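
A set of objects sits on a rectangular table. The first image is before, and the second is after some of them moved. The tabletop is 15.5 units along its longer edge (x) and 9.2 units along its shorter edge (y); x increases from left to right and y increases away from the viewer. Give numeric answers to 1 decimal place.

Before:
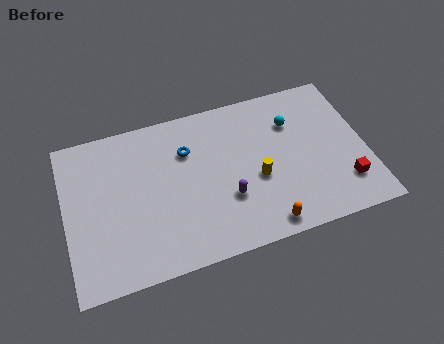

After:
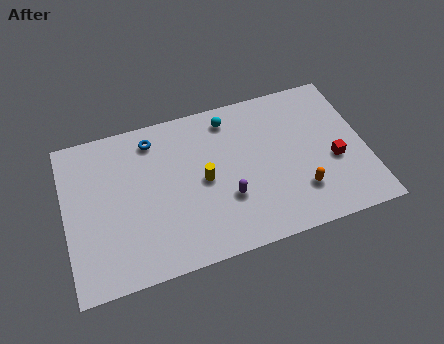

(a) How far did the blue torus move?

2.1

The blue torus was near (6.4, 6.5) before and (4.7, 7.7) after, so it travelled √(1.7² + 1.2²) ≈ 2.1 units.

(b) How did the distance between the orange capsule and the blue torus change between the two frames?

+2.4

Before: roughly 6.5 units apart; after: 8.9. That's 2.4 units further apart.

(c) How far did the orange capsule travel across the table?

2.4

The orange capsule moved from about (9.9, 1.0) to (11.9, 2.4), a distance of √(2.0² + 1.4²) ≈ 2.4.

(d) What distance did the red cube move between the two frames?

1.6

From (14.2, 2.2) to (13.8, 3.7), the red cube covered √(0.4² + 1.5²) ≈ 1.6 units.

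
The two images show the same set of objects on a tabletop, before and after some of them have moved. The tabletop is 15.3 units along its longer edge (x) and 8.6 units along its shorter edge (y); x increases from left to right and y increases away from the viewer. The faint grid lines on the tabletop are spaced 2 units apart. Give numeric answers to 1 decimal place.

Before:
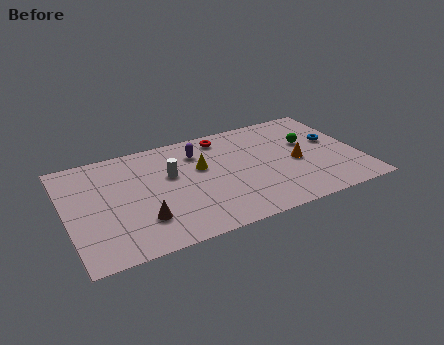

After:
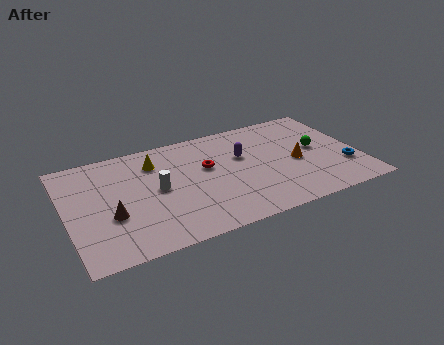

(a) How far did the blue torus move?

2.4

The blue torus was near (14.1, 5.0) before and (14.4, 2.6) after, so it travelled √(0.3² + 2.4²) ≈ 2.4 units.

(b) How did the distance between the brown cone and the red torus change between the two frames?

-1.4

Before: roughly 7.0 units apart; after: 5.6. That's 1.4 units closer together.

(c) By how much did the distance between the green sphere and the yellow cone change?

+2.9

They were about 5.7 units apart before and 8.6 after — 2.9 units further apart.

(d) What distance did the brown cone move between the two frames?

1.7

The brown cone moved from about (3.7, 2.3) to (2.2, 3.2), a distance of √(1.5² + 0.9²) ≈ 1.7.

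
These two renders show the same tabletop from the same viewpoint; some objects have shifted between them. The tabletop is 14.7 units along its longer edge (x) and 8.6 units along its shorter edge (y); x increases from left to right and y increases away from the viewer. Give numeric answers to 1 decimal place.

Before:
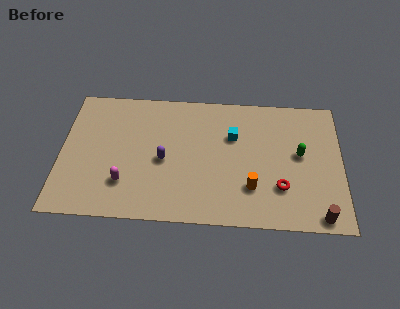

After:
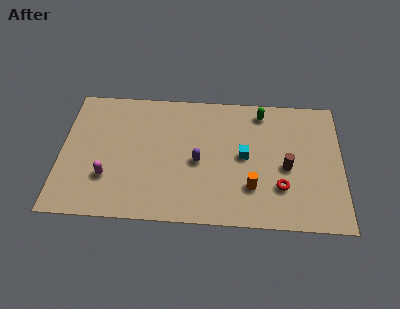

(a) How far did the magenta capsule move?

0.9

The magenta capsule moved from about (3.4, 2.3) to (2.5, 2.6), a distance of √(0.9² + 0.3²) ≈ 0.9.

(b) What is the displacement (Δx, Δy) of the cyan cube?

(0.6, -1.3)

The cyan cube was at about (9.0, 5.7) and moved to about (9.6, 4.4).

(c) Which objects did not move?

the red torus and the orange cylinder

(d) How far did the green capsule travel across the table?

3.4

From (12.5, 4.7) to (10.5, 7.4), the green capsule covered √(2.0² + 2.7²) ≈ 3.4 units.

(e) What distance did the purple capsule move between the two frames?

1.8

The purple capsule moved from about (5.4, 3.9) to (7.2, 3.9), a distance of √(1.8² + 0.0²) ≈ 1.8.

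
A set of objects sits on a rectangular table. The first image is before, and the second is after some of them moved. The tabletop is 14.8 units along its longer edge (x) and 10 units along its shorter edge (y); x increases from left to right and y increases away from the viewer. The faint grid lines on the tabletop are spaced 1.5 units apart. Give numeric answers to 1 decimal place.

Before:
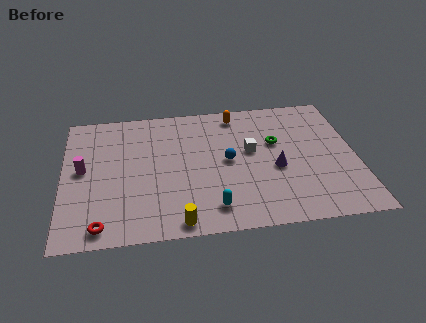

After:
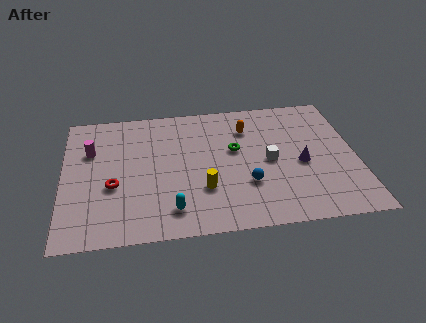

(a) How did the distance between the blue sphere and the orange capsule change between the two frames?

+0.7

The distance was about 3.6 in the first image and 4.3 in the second, so they moved 0.7 units further apart.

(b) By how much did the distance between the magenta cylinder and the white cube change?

+0.7

The distance was about 8.5 in the first image and 9.2 in the second, so they moved 0.7 units further apart.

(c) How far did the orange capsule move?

1.3

The orange capsule moved from about (8.9, 8.7) to (9.4, 7.5), a distance of √(0.5² + 1.2²) ≈ 1.3.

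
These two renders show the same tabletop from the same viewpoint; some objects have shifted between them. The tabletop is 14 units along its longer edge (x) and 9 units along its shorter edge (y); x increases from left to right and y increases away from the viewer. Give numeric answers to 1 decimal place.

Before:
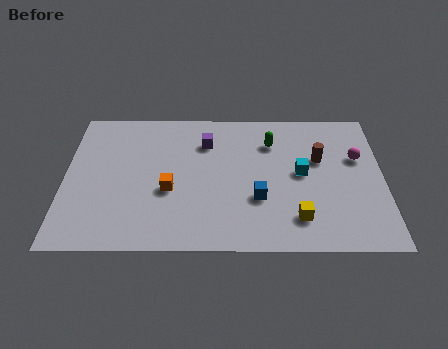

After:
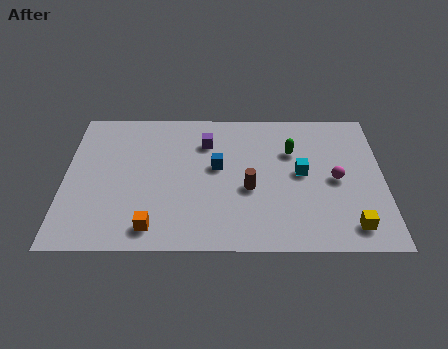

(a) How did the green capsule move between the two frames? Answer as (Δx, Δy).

(0.9, -0.6)

The green capsule started near (9.1, 6.7) and ended near (10.0, 6.1).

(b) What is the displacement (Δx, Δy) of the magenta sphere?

(-1.0, -1.4)

From the two frames, the magenta sphere sits at roughly (12.9, 5.7) before and (11.9, 4.3) after.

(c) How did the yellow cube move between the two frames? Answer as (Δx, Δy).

(2.3, -0.5)

From the two frames, the yellow cube sits at roughly (10.2, 1.9) before and (12.5, 1.4) after.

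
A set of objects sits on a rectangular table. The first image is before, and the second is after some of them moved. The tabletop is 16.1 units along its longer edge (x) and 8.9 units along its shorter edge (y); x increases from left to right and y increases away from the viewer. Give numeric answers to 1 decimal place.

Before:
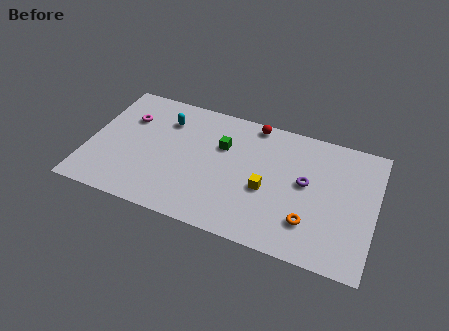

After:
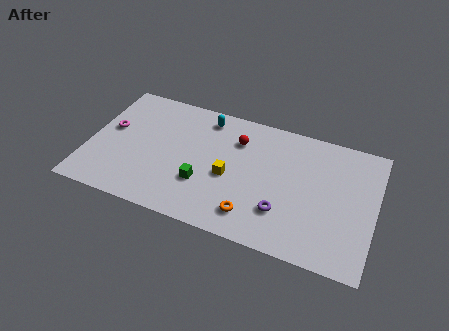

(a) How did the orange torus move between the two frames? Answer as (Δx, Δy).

(-3.1, -0.6)

The orange torus started near (12.6, 2.3) and ended near (9.5, 1.7).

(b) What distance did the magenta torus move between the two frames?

1.4

From (2.0, 6.2) to (1.1, 5.1), the magenta torus covered √(0.9² + 1.1²) ≈ 1.4 units.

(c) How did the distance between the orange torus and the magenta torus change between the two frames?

-2.2

The distance was about 11.3 in the first image and 9.1 in the second, so they moved 2.2 units closer together.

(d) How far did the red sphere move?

1.7

The red sphere was near (9.0, 8.1) before and (8.2, 6.6) after, so it travelled √(0.8² + 1.5²) ≈ 1.7 units.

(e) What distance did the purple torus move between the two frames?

2.6

From (12.2, 4.9) to (11.1, 2.5), the purple torus covered √(1.1² + 2.4²) ≈ 2.6 units.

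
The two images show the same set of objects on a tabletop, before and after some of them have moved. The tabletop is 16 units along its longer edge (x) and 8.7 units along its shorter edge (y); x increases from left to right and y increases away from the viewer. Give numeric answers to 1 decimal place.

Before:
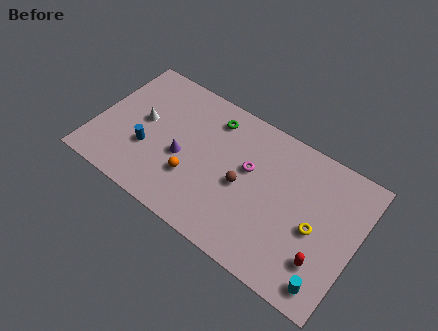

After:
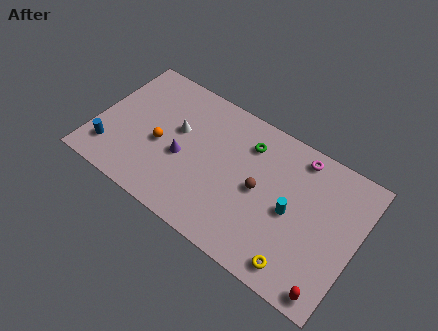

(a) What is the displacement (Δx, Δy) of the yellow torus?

(-0.6, -2.7)

The yellow torus started near (13.6, 3.9) and ended near (13.0, 1.2).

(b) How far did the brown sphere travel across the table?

1.0

The brown sphere was near (9.1, 4.0) before and (10.1, 4.3) after, so it travelled √(1.0² + 0.3²) ≈ 1.0 units.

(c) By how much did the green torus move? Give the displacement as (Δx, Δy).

(2.3, -0.4)

The green torus was at about (6.7, 7.1) and moved to about (9.0, 6.7).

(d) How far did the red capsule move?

1.6

From (14.3, 2.3) to (15.0, 0.9), the red capsule covered √(0.7² + 1.4²) ≈ 1.6 units.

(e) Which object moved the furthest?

the cyan cylinder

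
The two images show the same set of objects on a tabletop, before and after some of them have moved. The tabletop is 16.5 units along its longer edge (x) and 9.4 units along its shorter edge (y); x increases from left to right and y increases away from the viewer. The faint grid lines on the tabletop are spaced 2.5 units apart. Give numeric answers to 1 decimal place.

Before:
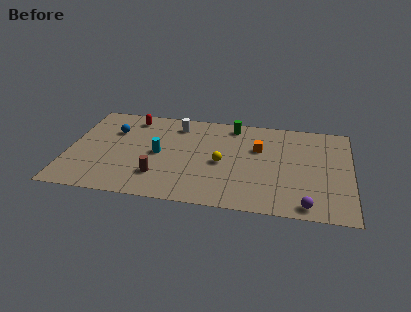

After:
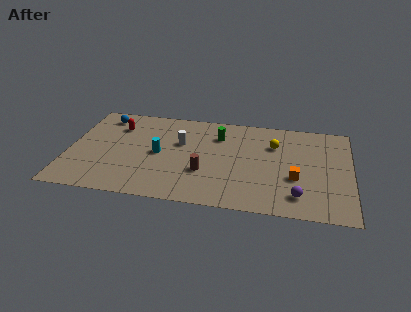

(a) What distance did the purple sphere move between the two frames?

0.9

The purple sphere was near (14.0, 1.0) before and (13.5, 1.8) after, so it travelled √(0.5² + 0.8²) ≈ 0.9 units.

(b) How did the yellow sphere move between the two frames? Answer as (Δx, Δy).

(3.0, 2.3)

The yellow sphere was at about (9.0, 4.3) and moved to about (12.0, 6.6).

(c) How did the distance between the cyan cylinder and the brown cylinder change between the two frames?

+0.8

Before: roughly 2.2 units apart; after: 3.0. That's 0.8 units further apart.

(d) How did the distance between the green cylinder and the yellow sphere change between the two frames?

-0.6

They were about 3.9 units apart before and 3.3 after — 0.6 units closer together.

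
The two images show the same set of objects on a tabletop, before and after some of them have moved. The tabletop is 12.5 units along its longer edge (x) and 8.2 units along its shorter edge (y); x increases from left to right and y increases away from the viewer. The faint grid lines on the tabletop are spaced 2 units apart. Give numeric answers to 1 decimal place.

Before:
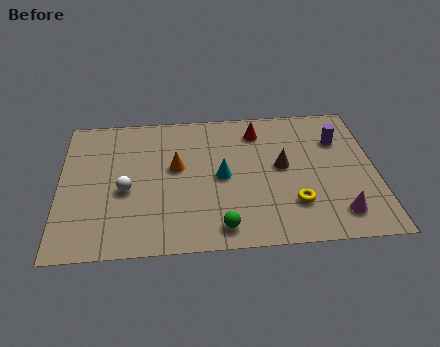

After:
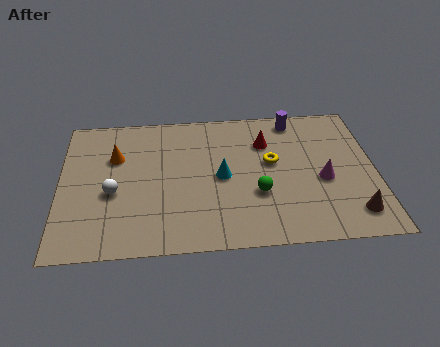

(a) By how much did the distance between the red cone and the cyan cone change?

-0.4

The distance was about 3.0 in the first image and 2.6 in the second, so they moved 0.4 units closer together.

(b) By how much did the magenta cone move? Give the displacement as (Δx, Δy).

(-0.5, 2.0)

The magenta cone was at about (10.9, 1.5) and moved to about (10.4, 3.5).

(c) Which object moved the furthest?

the brown cone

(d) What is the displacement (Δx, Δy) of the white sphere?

(-0.5, -0.1)

The white sphere was at about (2.6, 3.5) and moved to about (2.1, 3.4).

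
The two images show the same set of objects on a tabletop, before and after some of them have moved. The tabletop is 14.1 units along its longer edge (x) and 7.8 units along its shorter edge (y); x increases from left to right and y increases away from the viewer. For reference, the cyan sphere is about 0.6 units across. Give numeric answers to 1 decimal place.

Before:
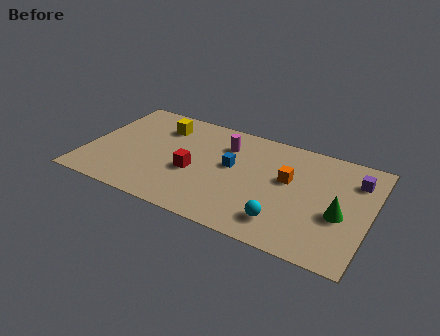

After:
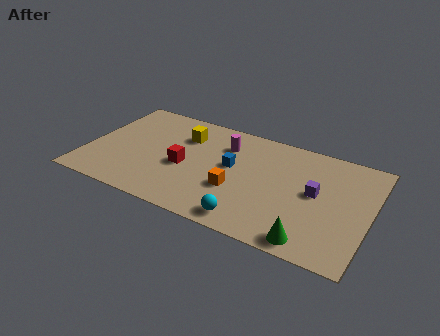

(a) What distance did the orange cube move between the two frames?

3.0

From (10.0, 4.6) to (7.6, 2.8), the orange cube covered √(2.4² + 1.8²) ≈ 3.0 units.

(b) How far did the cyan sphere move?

1.7

The cyan sphere moved from about (10.1, 1.6) to (8.5, 1.0), a distance of √(1.6² + 0.6²) ≈ 1.7.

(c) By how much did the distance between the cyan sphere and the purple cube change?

-1.0

The distance was about 5.3 in the first image and 4.3 in the second, so they moved 1.0 units closer together.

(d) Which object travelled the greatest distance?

the orange cube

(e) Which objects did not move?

the blue cube and the magenta cylinder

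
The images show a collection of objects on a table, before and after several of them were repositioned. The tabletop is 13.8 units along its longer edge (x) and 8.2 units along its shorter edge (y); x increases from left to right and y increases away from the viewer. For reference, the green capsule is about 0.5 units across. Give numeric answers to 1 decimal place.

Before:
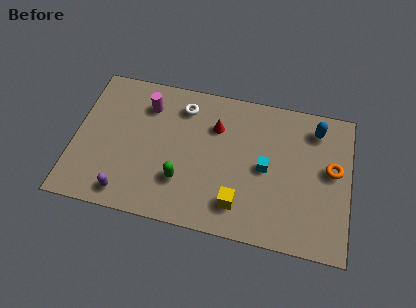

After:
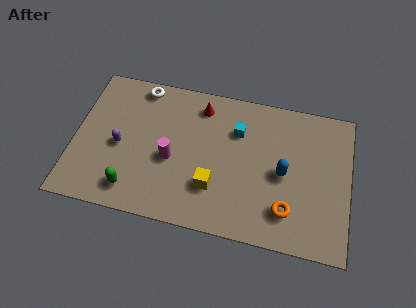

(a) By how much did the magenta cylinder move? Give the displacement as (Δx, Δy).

(1.4, -2.8)

The magenta cylinder was at about (3.5, 6.3) and moved to about (4.9, 3.5).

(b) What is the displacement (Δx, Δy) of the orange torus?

(-2.1, -2.7)

From the two frames, the orange torus sits at roughly (12.9, 4.6) before and (10.8, 1.9) after.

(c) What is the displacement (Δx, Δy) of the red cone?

(-0.8, 1.0)

The red cone was at about (7.0, 5.8) and moved to about (6.2, 6.8).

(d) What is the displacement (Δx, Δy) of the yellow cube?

(-1.3, 0.7)

The yellow cube started near (8.4, 1.7) and ended near (7.1, 2.4).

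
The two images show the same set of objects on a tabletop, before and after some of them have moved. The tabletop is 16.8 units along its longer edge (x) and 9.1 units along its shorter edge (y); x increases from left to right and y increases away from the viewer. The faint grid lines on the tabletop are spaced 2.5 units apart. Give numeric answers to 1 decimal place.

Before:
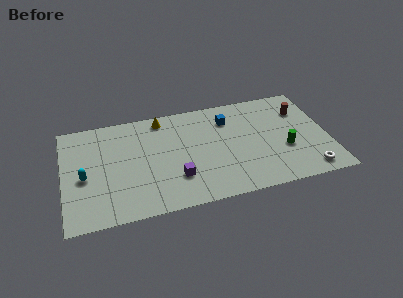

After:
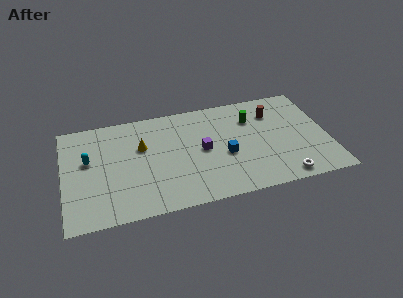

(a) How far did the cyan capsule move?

1.4

The cyan capsule moved from about (1.3, 4.0) to (1.6, 5.4), a distance of √(0.3² + 1.4²) ≈ 1.4.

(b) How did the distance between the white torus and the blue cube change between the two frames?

-2.9

They were about 7.4 units apart before and 4.5 after — 2.9 units closer together.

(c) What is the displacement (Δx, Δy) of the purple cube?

(1.8, 2.0)

From the two frames, the purple cube sits at roughly (7.0, 2.6) before and (8.8, 4.6) after.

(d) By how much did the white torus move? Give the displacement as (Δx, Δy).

(-1.6, -0.2)

From the two frames, the white torus sits at roughly (15.3, 1.2) before and (13.7, 1.0) after.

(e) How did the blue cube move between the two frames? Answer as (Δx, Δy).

(-0.4, -3.1)

From the two frames, the blue cube sits at roughly (10.6, 6.9) before and (10.2, 3.8) after.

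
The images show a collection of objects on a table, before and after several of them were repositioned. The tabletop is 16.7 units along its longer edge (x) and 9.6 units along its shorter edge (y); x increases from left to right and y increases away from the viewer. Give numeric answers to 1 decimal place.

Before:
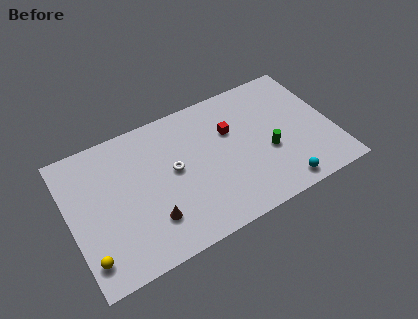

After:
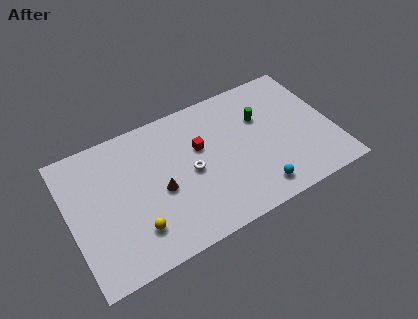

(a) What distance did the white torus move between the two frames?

1.2

From (6.6, 5.2) to (7.6, 4.6), the white torus covered √(1.0² + 0.6²) ≈ 1.2 units.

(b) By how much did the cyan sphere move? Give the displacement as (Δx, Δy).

(-1.5, 0.4)

The cyan sphere started near (12.9, 1.1) and ended near (11.4, 1.5).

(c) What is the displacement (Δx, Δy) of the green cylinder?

(-0.1, 2.6)

From the two frames, the green cylinder sits at roughly (12.5, 3.8) before and (12.4, 6.4) after.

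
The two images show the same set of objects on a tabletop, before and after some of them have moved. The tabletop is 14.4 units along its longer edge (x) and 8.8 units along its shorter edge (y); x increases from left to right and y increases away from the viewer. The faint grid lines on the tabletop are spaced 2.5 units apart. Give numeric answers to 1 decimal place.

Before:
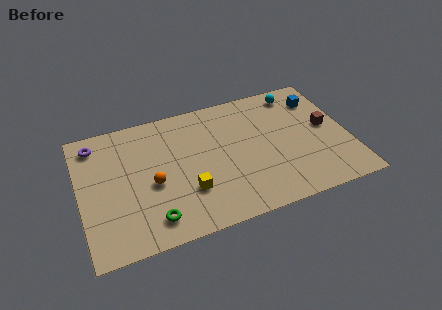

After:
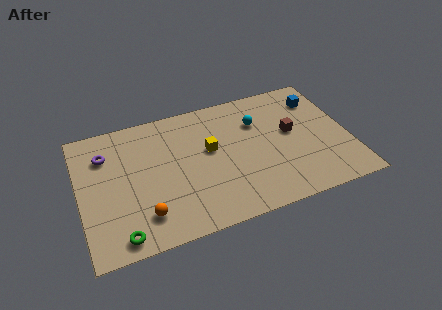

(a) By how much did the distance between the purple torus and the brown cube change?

-2.6

They were about 12.6 units apart before and 10.0 after — 2.6 units closer together.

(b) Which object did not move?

the blue cube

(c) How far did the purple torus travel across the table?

1.0

The purple torus moved from about (1.0, 7.4) to (1.5, 6.5), a distance of √(0.5² + 0.9²) ≈ 1.0.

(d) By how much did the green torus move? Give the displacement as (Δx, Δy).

(-1.7, -0.5)

The green torus was at about (3.6, 1.5) and moved to about (1.9, 1.0).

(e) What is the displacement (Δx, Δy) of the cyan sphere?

(-2.3, -1.4)

The cyan sphere was at about (12.0, 7.6) and moved to about (9.7, 6.2).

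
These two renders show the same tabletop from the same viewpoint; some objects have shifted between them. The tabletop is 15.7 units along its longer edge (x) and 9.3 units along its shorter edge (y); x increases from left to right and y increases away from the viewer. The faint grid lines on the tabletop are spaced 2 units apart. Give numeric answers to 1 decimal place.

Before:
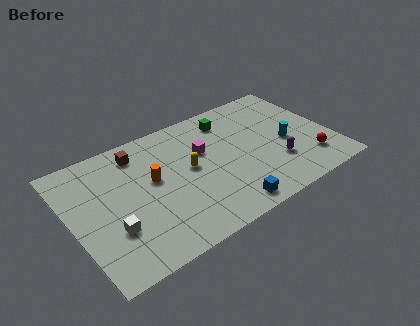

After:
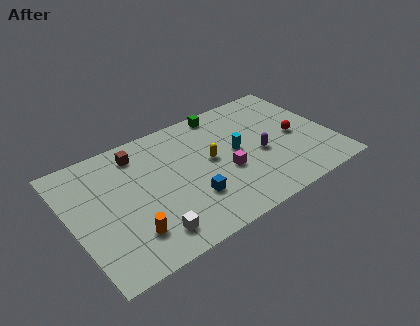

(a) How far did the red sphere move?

2.3

From (14.0, 2.1) to (13.6, 4.4), the red sphere covered √(0.4² + 2.3²) ≈ 2.3 units.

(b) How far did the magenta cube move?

2.4

The magenta cube was near (8.1, 5.9) before and (9.1, 3.7) after, so it travelled √(1.0² + 2.2²) ≈ 2.4 units.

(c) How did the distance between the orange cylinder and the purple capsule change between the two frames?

+0.9

The distance was about 7.6 in the first image and 8.5 in the second, so they moved 0.9 units further apart.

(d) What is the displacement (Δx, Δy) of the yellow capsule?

(1.3, 0.0)

The yellow capsule was at about (7.1, 5.0) and moved to about (8.4, 5.0).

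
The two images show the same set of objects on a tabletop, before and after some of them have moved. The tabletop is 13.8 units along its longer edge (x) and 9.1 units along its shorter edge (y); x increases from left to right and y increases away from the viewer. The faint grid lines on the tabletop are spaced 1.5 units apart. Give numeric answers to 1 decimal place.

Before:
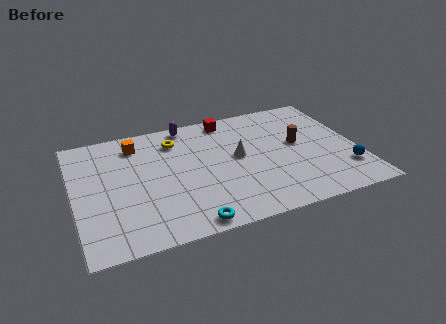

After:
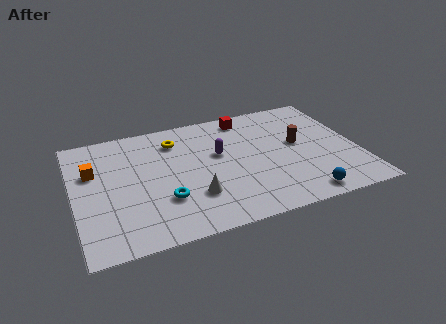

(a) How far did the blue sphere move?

2.6

The blue sphere moved from about (13.0, 2.3) to (10.7, 1.0), a distance of √(2.3² + 1.3²) ≈ 2.6.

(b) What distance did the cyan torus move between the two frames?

2.2

The cyan torus moved from about (5.2, 0.8) to (4.2, 2.8), a distance of √(1.0² + 2.0²) ≈ 2.2.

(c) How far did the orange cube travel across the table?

2.7

The orange cube moved from about (3.2, 7.4) to (1.0, 5.9), a distance of √(2.2² + 1.5²) ≈ 2.7.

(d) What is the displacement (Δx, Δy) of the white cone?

(-2.4, -2.3)

The white cone started near (8.0, 4.9) and ended near (5.6, 2.6).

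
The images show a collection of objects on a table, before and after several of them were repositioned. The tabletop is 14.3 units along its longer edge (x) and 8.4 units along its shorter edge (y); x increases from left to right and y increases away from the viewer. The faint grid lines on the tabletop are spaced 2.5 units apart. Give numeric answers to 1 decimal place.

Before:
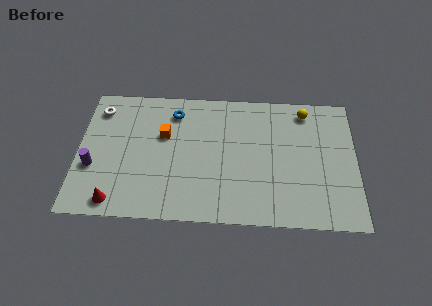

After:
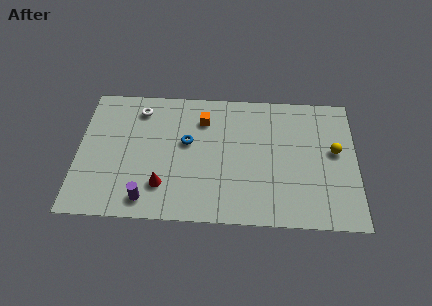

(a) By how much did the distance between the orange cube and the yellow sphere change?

-0.5

Before: roughly 7.5 units apart; after: 7.0. That's 0.5 units closer together.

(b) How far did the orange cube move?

2.3

The orange cube moved from about (4.4, 5.3) to (6.4, 6.4), a distance of √(2.0² + 1.1²) ≈ 2.3.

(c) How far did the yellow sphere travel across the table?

2.9

From (11.7, 7.2) to (13.2, 4.7), the yellow sphere covered √(1.5² + 2.5²) ≈ 2.9 units.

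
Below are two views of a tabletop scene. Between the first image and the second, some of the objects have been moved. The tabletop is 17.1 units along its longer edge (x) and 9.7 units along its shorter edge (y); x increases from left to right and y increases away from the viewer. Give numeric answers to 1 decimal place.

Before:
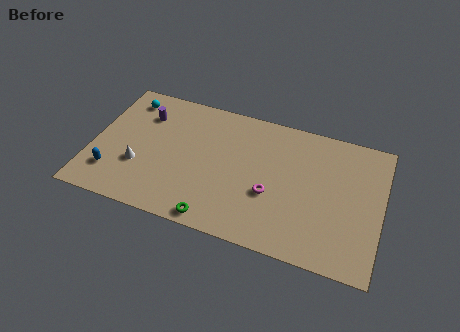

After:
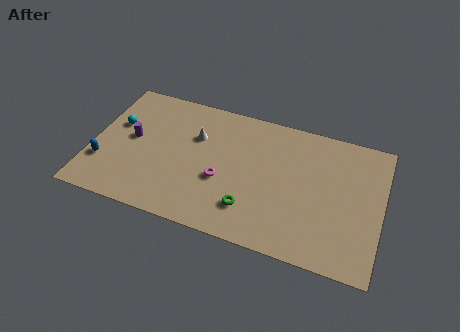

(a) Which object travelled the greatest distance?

the white cone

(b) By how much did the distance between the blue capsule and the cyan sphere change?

-2.7

They were about 5.8 units apart before and 3.1 after — 2.7 units closer together.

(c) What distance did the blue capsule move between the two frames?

0.8

The blue capsule moved from about (1.4, 2.3) to (0.8, 2.9), a distance of √(0.6² + 0.6²) ≈ 0.8.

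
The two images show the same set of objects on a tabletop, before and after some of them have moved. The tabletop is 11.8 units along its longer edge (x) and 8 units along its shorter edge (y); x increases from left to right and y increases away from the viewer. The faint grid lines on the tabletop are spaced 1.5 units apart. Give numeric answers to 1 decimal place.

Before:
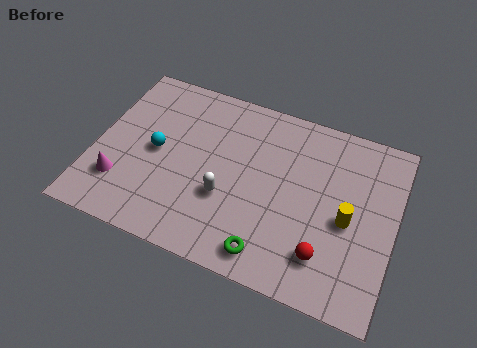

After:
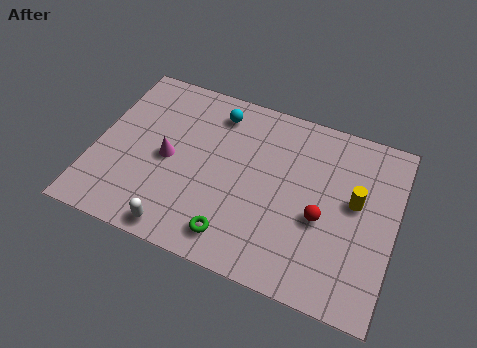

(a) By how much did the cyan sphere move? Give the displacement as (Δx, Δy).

(2.1, 2.6)

The cyan sphere started near (2.4, 4.0) and ended near (4.5, 6.6).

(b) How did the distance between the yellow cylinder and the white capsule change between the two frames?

+2.7

The distance was about 4.8 in the first image and 7.5 in the second, so they moved 2.7 units further apart.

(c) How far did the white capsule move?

2.6

From (5.3, 2.9) to (3.7, 0.8), the white capsule covered √(1.6² + 2.1²) ≈ 2.6 units.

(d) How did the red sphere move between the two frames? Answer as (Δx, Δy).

(-0.3, 1.5)

The red sphere was at about (9.3, 1.8) and moved to about (9.0, 3.3).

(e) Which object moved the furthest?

the cyan sphere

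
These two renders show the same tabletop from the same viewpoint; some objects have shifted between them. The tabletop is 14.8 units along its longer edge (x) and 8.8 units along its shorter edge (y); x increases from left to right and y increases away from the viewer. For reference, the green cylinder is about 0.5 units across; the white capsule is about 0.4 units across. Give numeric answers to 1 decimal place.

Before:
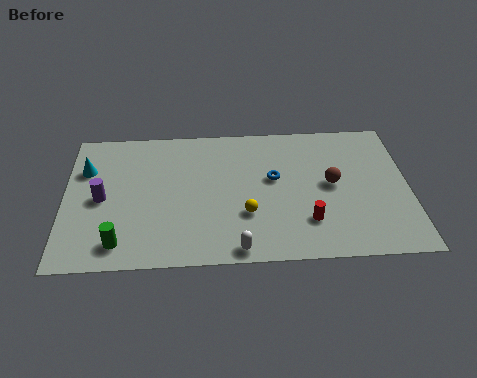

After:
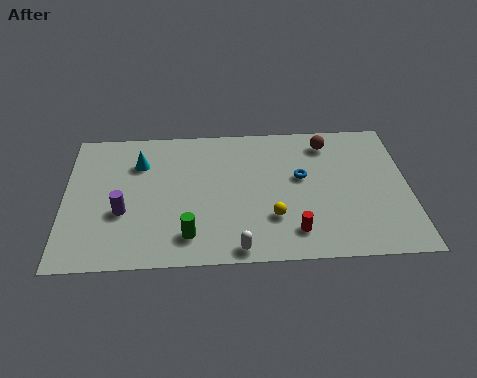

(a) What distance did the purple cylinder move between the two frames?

1.3

From (1.6, 4.2) to (2.5, 3.3), the purple cylinder covered √(0.9² + 0.9²) ≈ 1.3 units.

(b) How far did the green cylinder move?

2.9

The green cylinder was near (2.4, 1.4) before and (5.3, 1.7) after, so it travelled √(2.9² + 0.3²) ≈ 2.9 units.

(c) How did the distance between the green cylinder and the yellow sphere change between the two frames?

-1.9

Before: roughly 5.6 units apart; after: 3.7. That's 1.9 units closer together.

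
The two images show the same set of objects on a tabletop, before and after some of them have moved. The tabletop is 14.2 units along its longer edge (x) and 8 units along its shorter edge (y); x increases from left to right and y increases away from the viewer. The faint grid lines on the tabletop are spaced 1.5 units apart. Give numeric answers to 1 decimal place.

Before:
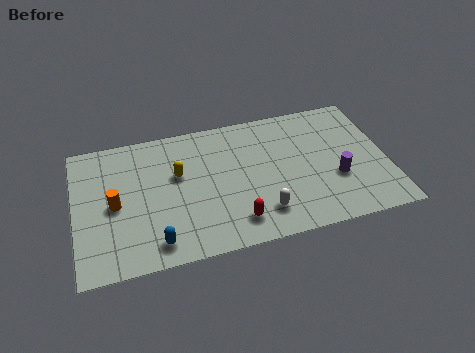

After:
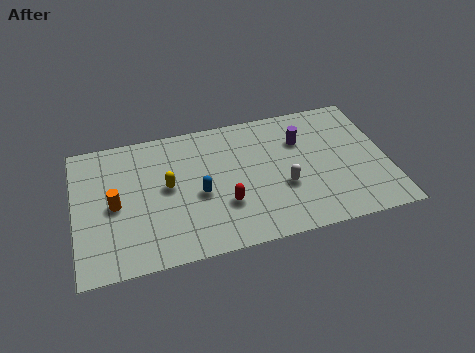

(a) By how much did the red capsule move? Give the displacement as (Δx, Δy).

(-0.4, 1.1)

The red capsule was at about (7.1, 1.5) and moved to about (6.7, 2.6).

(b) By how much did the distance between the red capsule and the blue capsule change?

-2.2

They were about 3.6 units apart before and 1.4 after — 2.2 units closer together.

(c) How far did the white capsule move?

1.7

The white capsule was near (8.3, 1.7) before and (9.4, 3.0) after, so it travelled √(1.1² + 1.3²) ≈ 1.7 units.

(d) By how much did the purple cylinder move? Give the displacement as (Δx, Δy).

(-1.4, 2.7)

From the two frames, the purple cylinder sits at roughly (11.8, 2.9) before and (10.4, 5.6) after.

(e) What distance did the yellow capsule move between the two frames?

0.8

From (4.7, 4.9) to (4.2, 4.3), the yellow capsule covered √(0.5² + 0.6²) ≈ 0.8 units.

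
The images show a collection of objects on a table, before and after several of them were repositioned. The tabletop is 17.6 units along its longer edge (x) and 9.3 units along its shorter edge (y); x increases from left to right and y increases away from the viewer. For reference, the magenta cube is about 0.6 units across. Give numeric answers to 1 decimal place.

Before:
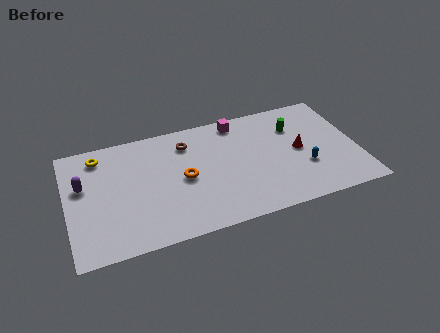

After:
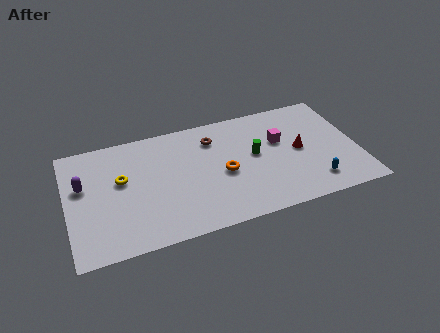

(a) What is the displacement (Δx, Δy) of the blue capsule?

(0.4, -1.4)

The blue capsule started near (14.3, 3.2) and ended near (14.7, 1.8).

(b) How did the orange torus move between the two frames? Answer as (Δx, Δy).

(2.4, -0.3)

The orange torus started near (7.0, 4.5) and ended near (9.4, 4.2).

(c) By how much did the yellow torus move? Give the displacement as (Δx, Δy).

(1.2, -2.3)

The yellow torus started near (2.1, 7.8) and ended near (3.3, 5.5).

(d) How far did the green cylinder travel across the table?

3.1

The green cylinder moved from about (14.0, 6.7) to (11.4, 5.1), a distance of √(2.6² + 1.6²) ≈ 3.1.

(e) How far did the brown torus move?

1.6

From (7.4, 7.3) to (9.0, 7.2), the brown torus covered √(1.6² + 0.1²) ≈ 1.6 units.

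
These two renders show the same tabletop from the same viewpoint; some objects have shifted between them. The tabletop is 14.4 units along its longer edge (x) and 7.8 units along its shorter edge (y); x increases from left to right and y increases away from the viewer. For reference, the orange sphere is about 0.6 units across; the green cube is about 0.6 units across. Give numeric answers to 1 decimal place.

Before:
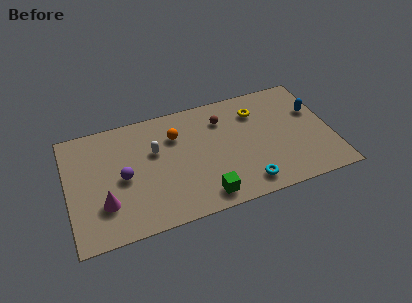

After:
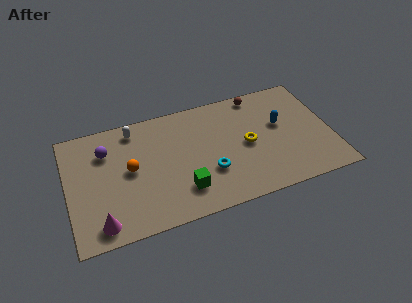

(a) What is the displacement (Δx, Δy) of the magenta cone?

(-0.3, -1.2)

From the two frames, the magenta cone sits at roughly (1.9, 2.3) before and (1.6, 1.1) after.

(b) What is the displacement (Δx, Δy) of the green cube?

(-1.1, 0.8)

The green cube was at about (7.2, 1.1) and moved to about (6.1, 1.9).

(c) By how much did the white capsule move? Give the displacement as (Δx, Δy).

(-1.0, 1.8)

From the two frames, the white capsule sits at roughly (4.8, 4.9) before and (3.8, 6.7) after.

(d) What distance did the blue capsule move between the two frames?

1.9

The blue capsule moved from about (13.6, 5.0) to (11.7, 4.6), a distance of √(1.9² + 0.4²) ≈ 1.9.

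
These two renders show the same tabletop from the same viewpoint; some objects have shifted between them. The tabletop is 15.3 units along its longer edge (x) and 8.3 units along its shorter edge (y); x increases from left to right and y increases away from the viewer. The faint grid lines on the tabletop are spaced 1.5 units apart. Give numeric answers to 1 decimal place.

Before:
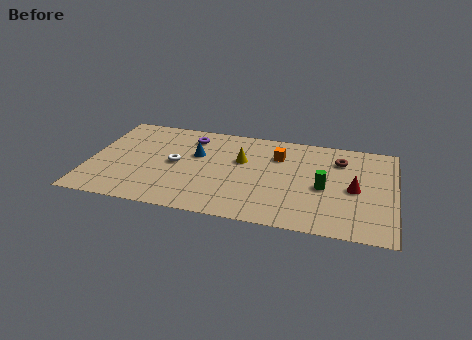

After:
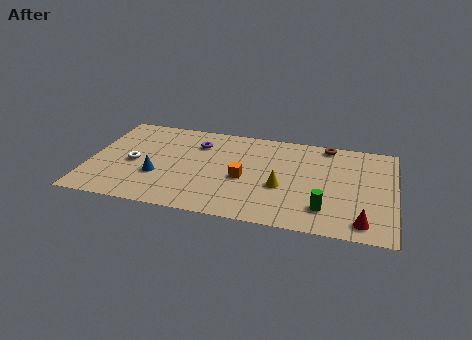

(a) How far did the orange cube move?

2.9

The orange cube moved from about (9.4, 6.0) to (7.8, 3.6), a distance of √(1.6² + 2.4²) ≈ 2.9.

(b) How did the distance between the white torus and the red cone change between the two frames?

+2.9

They were about 9.0 units apart before and 11.9 after — 2.9 units further apart.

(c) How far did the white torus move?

2.1

The white torus moved from about (4.3, 4.2) to (2.2, 3.8), a distance of √(2.1² + 0.4²) ≈ 2.1.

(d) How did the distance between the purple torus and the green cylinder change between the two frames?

+0.4

Before: roughly 7.5 units apart; after: 7.9. That's 0.4 units further apart.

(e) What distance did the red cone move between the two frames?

2.7

The red cone was near (13.3, 3.9) before and (13.8, 1.2) after, so it travelled √(0.5² + 2.7²) ≈ 2.7 units.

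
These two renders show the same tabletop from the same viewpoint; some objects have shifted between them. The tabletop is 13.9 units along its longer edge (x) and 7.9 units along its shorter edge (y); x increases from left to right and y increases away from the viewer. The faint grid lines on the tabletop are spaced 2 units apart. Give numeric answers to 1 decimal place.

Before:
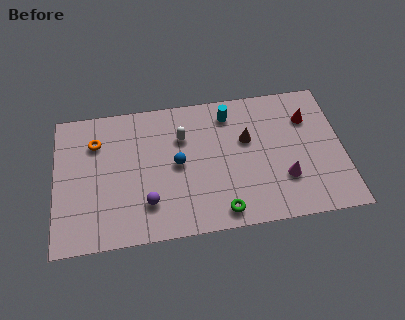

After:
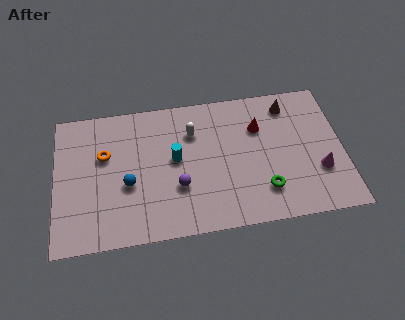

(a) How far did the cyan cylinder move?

3.5

From (8.5, 6.5) to (5.8, 4.3), the cyan cylinder covered √(2.7² + 2.2²) ≈ 3.5 units.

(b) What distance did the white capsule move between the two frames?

0.5

The white capsule was near (6.2, 5.5) before and (6.7, 5.7) after, so it travelled √(0.5² + 0.2²) ≈ 0.5 units.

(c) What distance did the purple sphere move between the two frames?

1.7

From (4.4, 2.0) to (5.9, 2.7), the purple sphere covered √(1.5² + 0.7²) ≈ 1.7 units.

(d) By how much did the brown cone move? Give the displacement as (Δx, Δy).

(2.1, 1.7)

The brown cone started near (9.3, 4.9) and ended near (11.4, 6.6).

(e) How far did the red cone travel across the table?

2.4

The red cone moved from about (12.3, 5.7) to (9.9, 5.5), a distance of √(2.4² + 0.2²) ≈ 2.4.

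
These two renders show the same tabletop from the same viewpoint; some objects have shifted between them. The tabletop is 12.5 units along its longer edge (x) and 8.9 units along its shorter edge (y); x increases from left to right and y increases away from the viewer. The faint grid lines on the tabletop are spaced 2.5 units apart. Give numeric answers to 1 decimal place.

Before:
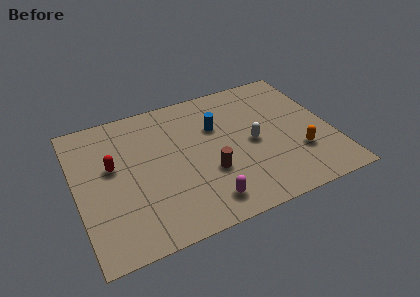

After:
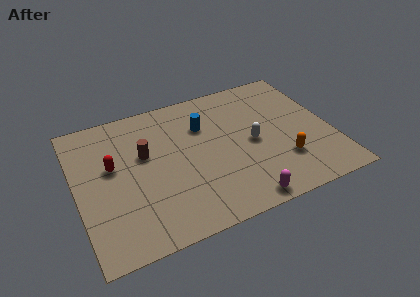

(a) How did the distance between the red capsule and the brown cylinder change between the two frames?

-3.4

The distance was about 5.0 in the first image and 1.6 in the second, so they moved 3.4 units closer together.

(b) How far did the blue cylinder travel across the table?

0.7

From (7.0, 5.9) to (6.4, 6.2), the blue cylinder covered √(0.6² + 0.3²) ≈ 0.7 units.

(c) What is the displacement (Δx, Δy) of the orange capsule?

(-0.8, -0.2)

The orange capsule was at about (10.7, 2.7) and moved to about (9.9, 2.5).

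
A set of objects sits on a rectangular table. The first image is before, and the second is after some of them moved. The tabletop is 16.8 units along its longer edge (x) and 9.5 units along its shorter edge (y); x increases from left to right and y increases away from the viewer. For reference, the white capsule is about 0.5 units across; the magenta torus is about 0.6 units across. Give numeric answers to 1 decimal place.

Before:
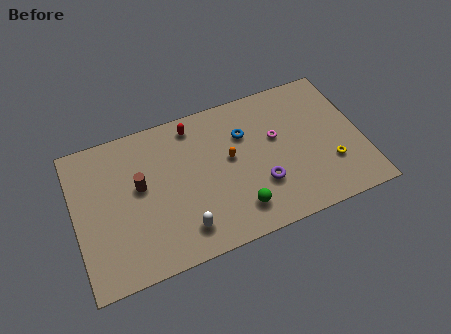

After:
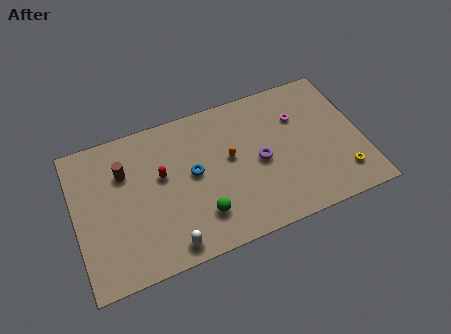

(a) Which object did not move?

the orange capsule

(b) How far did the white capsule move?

1.1

The white capsule moved from about (6.0, 1.8) to (5.1, 1.1), a distance of √(0.9² + 0.7²) ≈ 1.1.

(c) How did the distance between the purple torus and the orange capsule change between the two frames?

-0.9

They were about 2.8 units apart before and 1.9 after — 0.9 units closer together.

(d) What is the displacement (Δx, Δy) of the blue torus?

(-3.2, -1.5)

The blue torus started near (10.1, 6.6) and ended near (6.9, 5.1).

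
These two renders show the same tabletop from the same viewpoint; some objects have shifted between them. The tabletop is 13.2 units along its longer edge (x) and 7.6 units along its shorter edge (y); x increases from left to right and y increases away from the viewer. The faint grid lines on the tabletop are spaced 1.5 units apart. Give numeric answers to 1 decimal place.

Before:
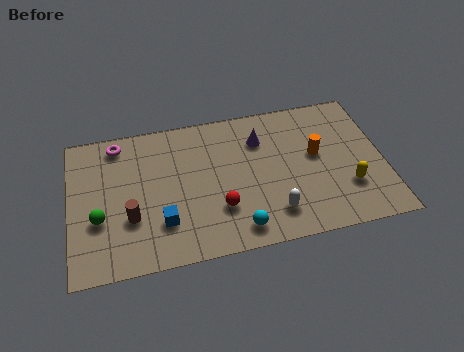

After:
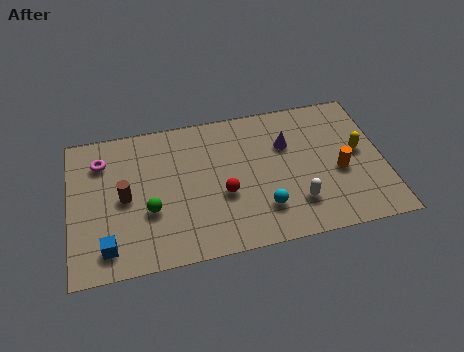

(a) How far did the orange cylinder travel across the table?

1.4

The orange cylinder was near (10.4, 4.3) before and (11.3, 3.2) after, so it travelled √(0.9² + 1.1²) ≈ 1.4 units.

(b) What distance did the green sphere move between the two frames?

2.1

The green sphere was near (1.2, 2.8) before and (3.3, 2.8) after, so it travelled √(2.1² + 0.0²) ≈ 2.1 units.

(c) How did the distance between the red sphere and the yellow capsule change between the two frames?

+0.5

Before: roughly 5.4 units apart; after: 5.9. That's 0.5 units further apart.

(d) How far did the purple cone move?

1.2

From (8.1, 5.6) to (9.2, 5.1), the purple cone covered √(1.1² + 0.5²) ≈ 1.2 units.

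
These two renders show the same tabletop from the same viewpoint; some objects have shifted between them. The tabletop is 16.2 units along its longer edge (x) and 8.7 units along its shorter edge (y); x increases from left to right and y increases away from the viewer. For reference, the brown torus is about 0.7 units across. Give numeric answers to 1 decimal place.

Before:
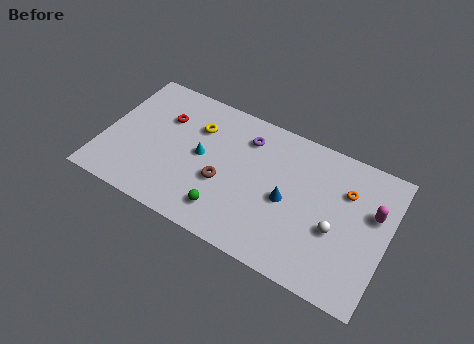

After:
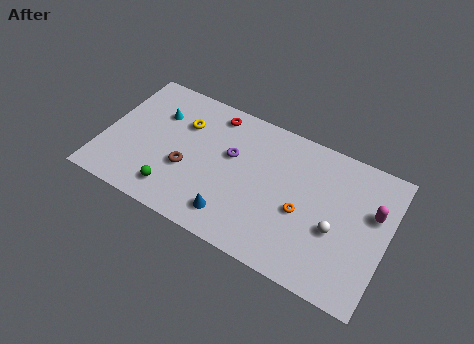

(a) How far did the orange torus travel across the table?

3.3

The orange torus moved from about (13.7, 6.1) to (11.5, 3.7), a distance of √(2.2² + 2.4²) ≈ 3.3.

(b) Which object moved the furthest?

the blue cone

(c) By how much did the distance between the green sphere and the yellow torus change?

-0.6

They were about 5.1 units apart before and 4.5 after — 0.6 units closer together.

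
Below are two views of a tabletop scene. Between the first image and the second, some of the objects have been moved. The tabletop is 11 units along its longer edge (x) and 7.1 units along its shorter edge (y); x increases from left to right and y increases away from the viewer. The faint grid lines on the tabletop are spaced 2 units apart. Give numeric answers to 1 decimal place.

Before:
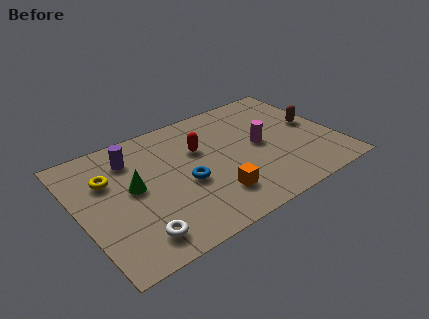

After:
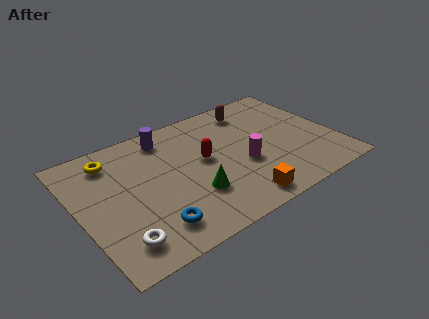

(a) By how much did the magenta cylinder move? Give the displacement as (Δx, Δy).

(-0.9, -0.8)

The magenta cylinder started near (7.8, 3.6) and ended near (6.9, 2.8).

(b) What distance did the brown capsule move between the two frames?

3.1

The brown capsule moved from about (10.2, 3.8) to (7.9, 5.9), a distance of √(2.3² + 2.1²) ≈ 3.1.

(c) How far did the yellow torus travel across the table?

1.0

The yellow torus moved from about (1.4, 4.8) to (1.7, 5.8), a distance of √(0.3² + 1.0²) ≈ 1.0.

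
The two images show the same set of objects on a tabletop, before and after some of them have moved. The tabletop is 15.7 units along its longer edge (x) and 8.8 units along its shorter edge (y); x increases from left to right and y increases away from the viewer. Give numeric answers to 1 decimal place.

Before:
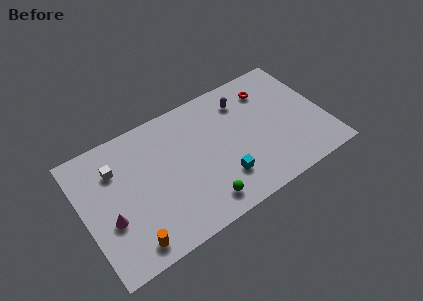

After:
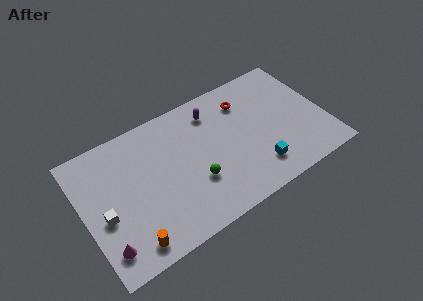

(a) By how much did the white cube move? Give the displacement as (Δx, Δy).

(-1.1, -2.7)

The white cube was at about (2.3, 6.4) and moved to about (1.2, 3.7).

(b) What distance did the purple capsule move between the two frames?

2.0

The purple capsule was near (10.8, 6.9) before and (8.8, 7.1) after, so it travelled √(2.0² + 0.2²) ≈ 2.0 units.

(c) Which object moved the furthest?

the white cube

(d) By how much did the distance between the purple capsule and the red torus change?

+0.4

Before: roughly 1.7 units apart; after: 2.1. That's 0.4 units further apart.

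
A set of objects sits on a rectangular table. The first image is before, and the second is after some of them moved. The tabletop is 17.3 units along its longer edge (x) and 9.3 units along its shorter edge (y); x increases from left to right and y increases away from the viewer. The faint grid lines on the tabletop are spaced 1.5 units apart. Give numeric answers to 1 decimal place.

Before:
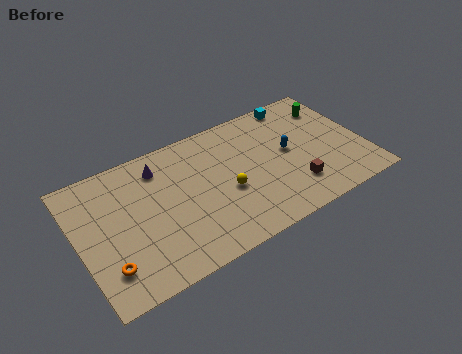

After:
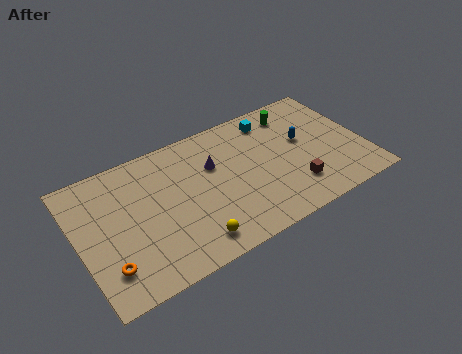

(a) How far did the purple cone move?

3.4

From (5.2, 7.5) to (8.3, 6.1), the purple cone covered √(3.1² + 1.4²) ≈ 3.4 units.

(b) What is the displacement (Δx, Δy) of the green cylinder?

(-2.3, 0.5)

From the two frames, the green cylinder sits at roughly (15.9, 7.2) before and (13.6, 7.7) after.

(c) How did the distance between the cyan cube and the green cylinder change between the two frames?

-0.9

Before: roughly 2.3 units apart; after: 1.4. That's 0.9 units closer together.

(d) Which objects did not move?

the orange torus and the brown cube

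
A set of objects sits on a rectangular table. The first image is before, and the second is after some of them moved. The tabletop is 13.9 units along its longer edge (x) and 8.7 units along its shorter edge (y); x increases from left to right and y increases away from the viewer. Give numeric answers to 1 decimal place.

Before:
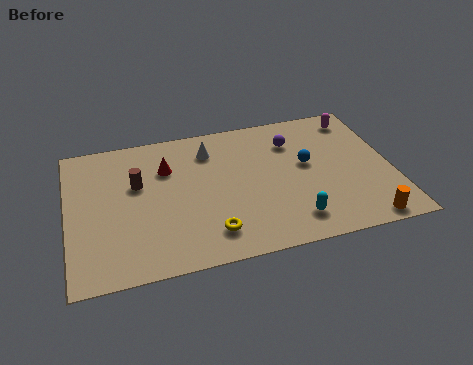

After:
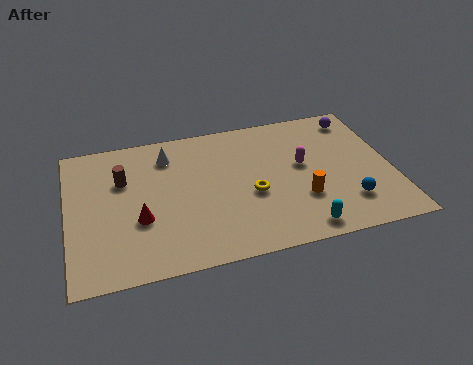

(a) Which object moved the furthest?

the magenta capsule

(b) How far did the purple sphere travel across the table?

3.0

The purple sphere moved from about (9.8, 6.5) to (12.7, 7.4), a distance of √(2.9² + 0.9²) ≈ 3.0.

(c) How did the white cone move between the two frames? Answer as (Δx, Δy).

(-1.8, 0.1)

The white cone was at about (6.2, 6.8) and moved to about (4.4, 6.9).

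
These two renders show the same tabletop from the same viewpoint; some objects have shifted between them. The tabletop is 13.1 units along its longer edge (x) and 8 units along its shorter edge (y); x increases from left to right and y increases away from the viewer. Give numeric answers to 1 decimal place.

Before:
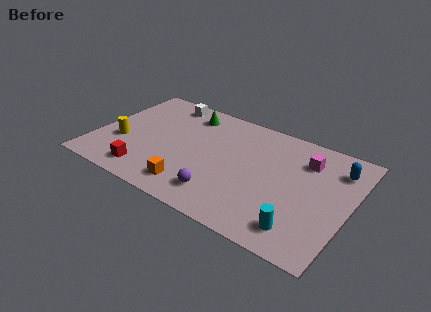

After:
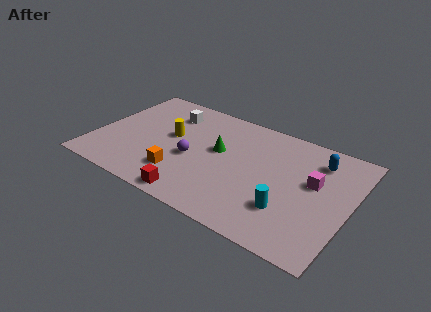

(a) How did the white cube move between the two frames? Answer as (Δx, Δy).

(0.4, -0.8)

The white cube was at about (3.0, 7.0) and moved to about (3.4, 6.2).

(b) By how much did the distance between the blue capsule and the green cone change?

-2.7

The distance was about 7.9 in the first image and 5.2 in the second, so they moved 2.7 units closer together.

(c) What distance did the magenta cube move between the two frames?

1.4

The magenta cube was near (10.6, 6.0) before and (11.2, 4.7) after, so it travelled √(0.6² + 1.3²) ≈ 1.4 units.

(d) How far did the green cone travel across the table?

2.8

The green cone moved from about (4.3, 6.6) to (6.3, 4.6), a distance of √(2.0² + 2.0²) ≈ 2.8.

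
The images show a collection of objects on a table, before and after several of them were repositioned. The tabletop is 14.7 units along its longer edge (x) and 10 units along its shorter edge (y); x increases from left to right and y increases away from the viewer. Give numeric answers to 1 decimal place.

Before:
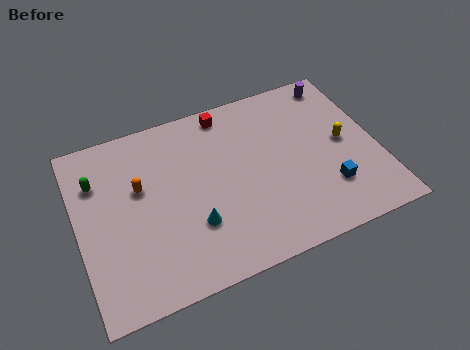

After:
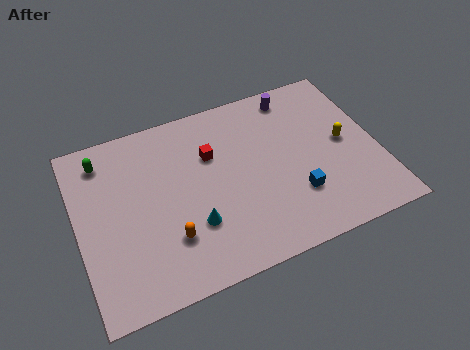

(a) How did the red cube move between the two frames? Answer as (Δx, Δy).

(-1.0, -2.2)

From the two frames, the red cube sits at roughly (7.7, 8.9) before and (6.7, 6.7) after.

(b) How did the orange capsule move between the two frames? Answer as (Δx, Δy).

(1.1, -3.3)

The orange capsule was at about (3.1, 6.1) and moved to about (4.2, 2.8).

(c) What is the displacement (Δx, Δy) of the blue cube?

(-1.6, 0.2)

The blue cube was at about (12.0, 2.7) and moved to about (10.4, 2.9).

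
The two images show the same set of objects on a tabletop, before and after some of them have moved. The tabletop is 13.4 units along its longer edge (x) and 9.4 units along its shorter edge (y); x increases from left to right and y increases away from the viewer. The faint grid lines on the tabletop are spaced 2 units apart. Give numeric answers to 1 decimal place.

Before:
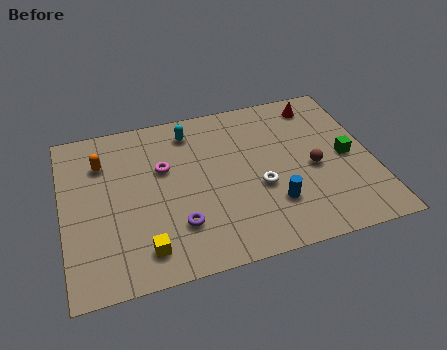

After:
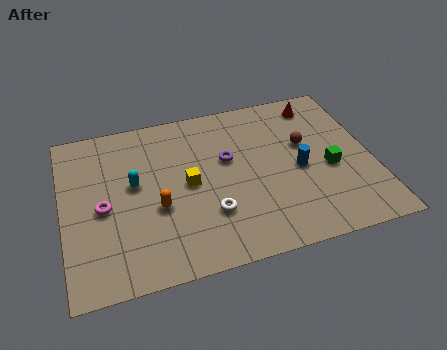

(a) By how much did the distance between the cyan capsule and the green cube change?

+1.1

They were about 7.4 units apart before and 8.5 after — 1.1 units further apart.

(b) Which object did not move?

the red cone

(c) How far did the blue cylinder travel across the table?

2.1

From (8.9, 2.6) to (10.2, 4.3), the blue cylinder covered √(1.3² + 1.7²) ≈ 2.1 units.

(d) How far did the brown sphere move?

1.5

The brown sphere was near (10.8, 4.2) before and (10.6, 5.7) after, so it travelled √(0.2² + 1.5²) ≈ 1.5 units.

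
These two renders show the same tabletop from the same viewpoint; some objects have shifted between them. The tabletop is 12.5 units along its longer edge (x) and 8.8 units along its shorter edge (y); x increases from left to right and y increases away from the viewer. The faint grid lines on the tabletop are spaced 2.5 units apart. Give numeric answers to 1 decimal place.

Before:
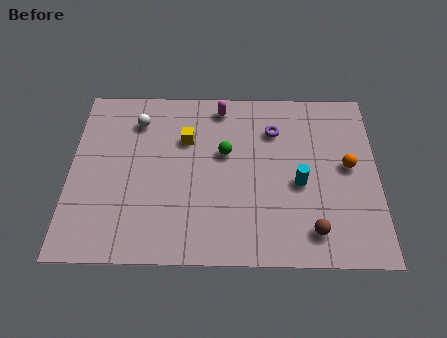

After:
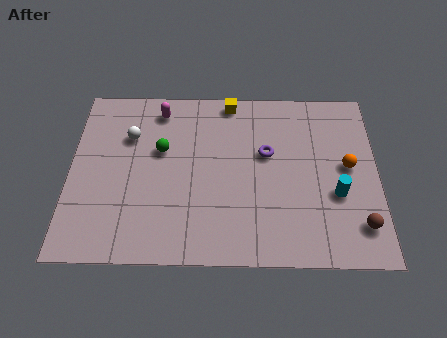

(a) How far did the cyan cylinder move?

1.6

The cyan cylinder was near (9.3, 3.8) before and (10.8, 3.3) after, so it travelled √(1.5² + 0.5²) ≈ 1.6 units.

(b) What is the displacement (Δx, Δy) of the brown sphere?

(1.9, 0.3)

From the two frames, the brown sphere sits at roughly (9.8, 1.5) before and (11.7, 1.8) after.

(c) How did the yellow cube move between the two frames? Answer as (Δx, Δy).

(1.8, 2.0)

From the two frames, the yellow cube sits at roughly (4.7, 6.0) before and (6.5, 8.0) after.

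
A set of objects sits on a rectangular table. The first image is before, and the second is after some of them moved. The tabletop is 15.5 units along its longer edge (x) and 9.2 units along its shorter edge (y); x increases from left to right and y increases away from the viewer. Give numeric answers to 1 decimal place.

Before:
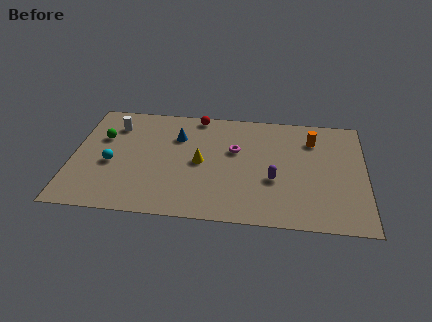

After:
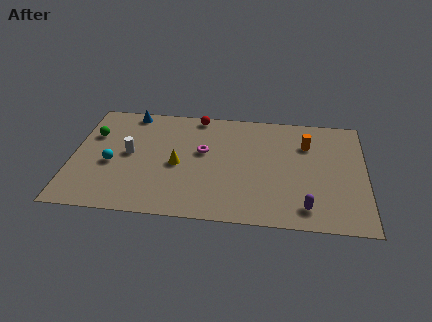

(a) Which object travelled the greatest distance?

the blue cone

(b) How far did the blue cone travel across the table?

3.2

The blue cone was near (5.5, 6.5) before and (2.9, 8.3) after, so it travelled √(2.6² + 1.8²) ≈ 3.2 units.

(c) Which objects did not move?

the red sphere and the cyan sphere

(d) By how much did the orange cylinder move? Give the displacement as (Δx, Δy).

(-0.3, -0.4)

From the two frames, the orange cylinder sits at roughly (12.7, 7.0) before and (12.4, 6.6) after.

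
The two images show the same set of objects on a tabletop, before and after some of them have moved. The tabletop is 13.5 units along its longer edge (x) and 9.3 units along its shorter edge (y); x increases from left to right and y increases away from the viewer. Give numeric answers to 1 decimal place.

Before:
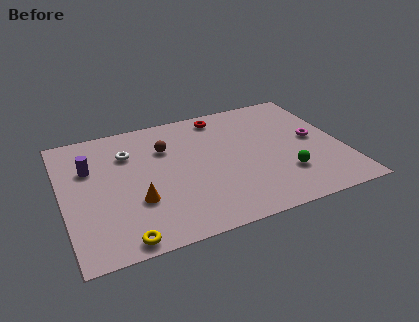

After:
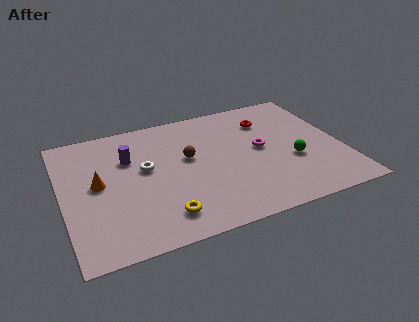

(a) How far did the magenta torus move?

2.6

From (12.2, 4.8) to (9.6, 4.9), the magenta torus covered √(2.6² + 0.1²) ≈ 2.6 units.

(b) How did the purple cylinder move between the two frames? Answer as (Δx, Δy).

(1.9, 0.1)

The purple cylinder started near (1.4, 6.2) and ended near (3.3, 6.3).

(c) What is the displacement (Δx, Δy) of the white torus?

(0.7, -1.4)

From the two frames, the white torus sits at roughly (3.3, 6.7) before and (4.0, 5.3) after.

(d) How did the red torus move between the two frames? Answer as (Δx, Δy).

(2.2, -1.1)

The red torus was at about (8.0, 8.1) and moved to about (10.2, 7.0).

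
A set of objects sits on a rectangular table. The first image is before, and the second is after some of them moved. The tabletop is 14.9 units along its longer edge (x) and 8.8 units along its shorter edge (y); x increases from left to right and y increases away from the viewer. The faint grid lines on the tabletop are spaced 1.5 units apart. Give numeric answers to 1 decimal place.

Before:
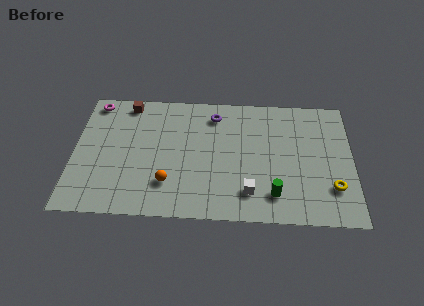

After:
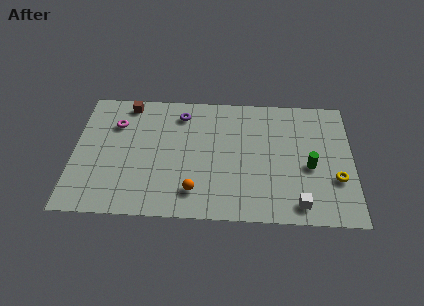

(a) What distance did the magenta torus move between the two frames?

1.9

The magenta torus was near (1.0, 7.8) before and (2.2, 6.3) after, so it travelled √(1.2² + 1.5²) ≈ 1.9 units.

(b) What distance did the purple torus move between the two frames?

1.8

The purple torus moved from about (7.5, 7.2) to (5.7, 7.2), a distance of √(1.8² + 0.0²) ≈ 1.8.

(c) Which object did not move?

the brown cube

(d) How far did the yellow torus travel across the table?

0.6

The yellow torus was near (13.8, 2.4) before and (14.0, 3.0) after, so it travelled √(0.2² + 0.6²) ≈ 0.6 units.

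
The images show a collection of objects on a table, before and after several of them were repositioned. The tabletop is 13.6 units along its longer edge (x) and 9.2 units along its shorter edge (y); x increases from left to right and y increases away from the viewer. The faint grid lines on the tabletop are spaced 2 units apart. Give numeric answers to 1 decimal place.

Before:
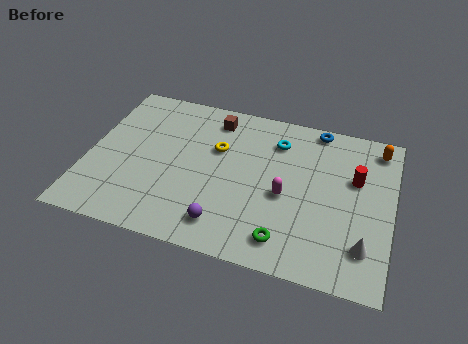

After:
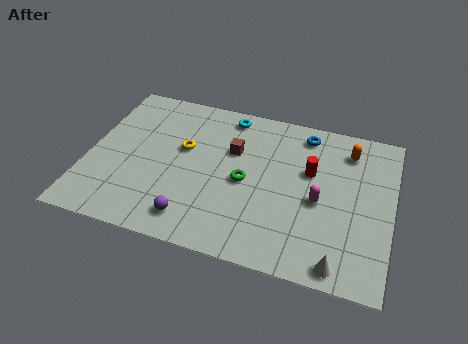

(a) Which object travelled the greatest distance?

the green torus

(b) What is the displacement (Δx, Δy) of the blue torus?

(-0.5, -0.5)

From the two frames, the blue torus sits at roughly (10.0, 8.4) before and (9.5, 7.9) after.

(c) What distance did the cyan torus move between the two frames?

2.5

The cyan torus was near (8.3, 7.1) before and (6.0, 8.1) after, so it travelled √(2.3² + 1.0²) ≈ 2.5 units.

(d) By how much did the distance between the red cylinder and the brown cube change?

-3.3

Before: roughly 6.8 units apart; after: 3.5. That's 3.3 units closer together.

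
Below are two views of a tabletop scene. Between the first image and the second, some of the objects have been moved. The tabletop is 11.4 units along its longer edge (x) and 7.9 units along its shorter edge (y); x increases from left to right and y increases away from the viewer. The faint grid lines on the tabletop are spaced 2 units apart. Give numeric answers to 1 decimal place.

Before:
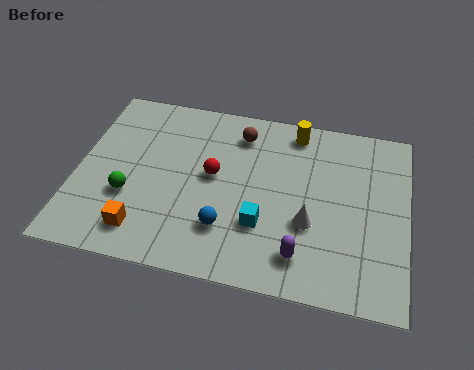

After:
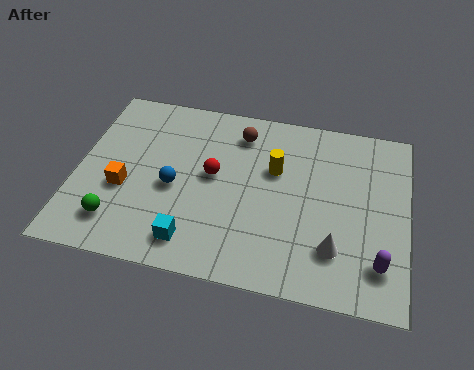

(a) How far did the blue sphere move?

2.4

From (5.3, 2.1) to (3.4, 3.5), the blue sphere covered √(1.9² + 1.4²) ≈ 2.4 units.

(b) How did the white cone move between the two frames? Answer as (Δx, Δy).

(0.9, -0.9)

From the two frames, the white cone sits at roughly (8.1, 2.9) before and (9.0, 2.0) after.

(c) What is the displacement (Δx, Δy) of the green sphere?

(-0.3, -1.2)

The green sphere started near (1.9, 2.8) and ended near (1.6, 1.6).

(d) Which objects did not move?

the red sphere and the brown sphere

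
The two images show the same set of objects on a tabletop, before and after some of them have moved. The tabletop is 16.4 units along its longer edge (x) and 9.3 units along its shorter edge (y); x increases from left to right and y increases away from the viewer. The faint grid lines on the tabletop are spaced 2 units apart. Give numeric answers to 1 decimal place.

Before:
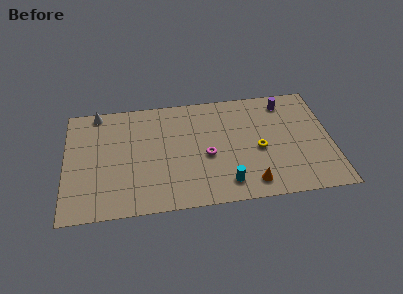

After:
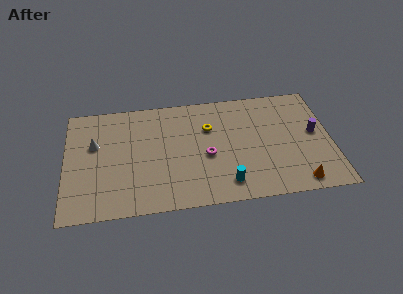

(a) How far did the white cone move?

2.7

From (2.0, 8.5) to (1.8, 5.8), the white cone covered √(0.2² + 2.7²) ≈ 2.7 units.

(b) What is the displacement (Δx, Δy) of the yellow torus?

(-3.0, 2.2)

The yellow torus started near (11.9, 4.1) and ended near (8.9, 6.3).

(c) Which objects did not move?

the cyan cylinder and the magenta torus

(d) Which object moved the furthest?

the yellow torus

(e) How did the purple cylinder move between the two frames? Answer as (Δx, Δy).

(1.7, -2.8)

The purple cylinder was at about (13.7, 7.8) and moved to about (15.4, 5.0).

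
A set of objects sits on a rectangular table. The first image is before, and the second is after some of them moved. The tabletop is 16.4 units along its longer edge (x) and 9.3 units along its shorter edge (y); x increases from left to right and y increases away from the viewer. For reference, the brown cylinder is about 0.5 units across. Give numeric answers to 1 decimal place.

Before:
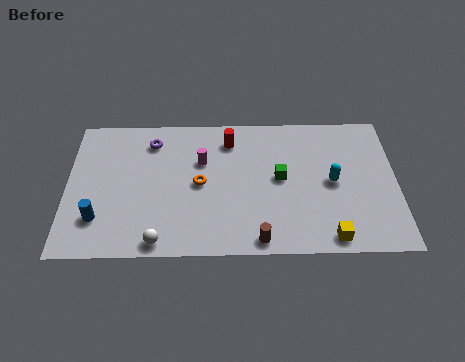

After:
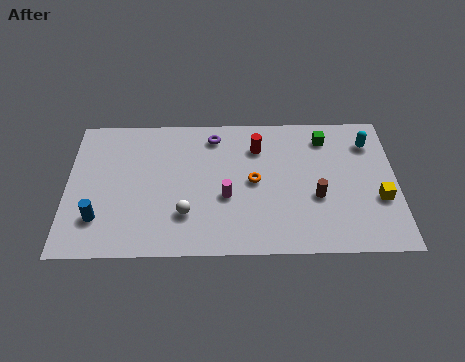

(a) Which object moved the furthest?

the brown cylinder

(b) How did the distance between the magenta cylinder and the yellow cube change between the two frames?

-0.5

They were about 8.1 units apart before and 7.6 after — 0.5 units closer together.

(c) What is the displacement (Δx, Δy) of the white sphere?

(1.3, 1.7)

The white sphere was at about (4.6, 0.9) and moved to about (5.9, 2.6).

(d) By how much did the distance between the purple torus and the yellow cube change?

-1.6

Before: roughly 10.9 units apart; after: 9.3. That's 1.6 units closer together.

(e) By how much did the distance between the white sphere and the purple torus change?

-1.2

They were about 6.6 units apart before and 5.4 after — 1.2 units closer together.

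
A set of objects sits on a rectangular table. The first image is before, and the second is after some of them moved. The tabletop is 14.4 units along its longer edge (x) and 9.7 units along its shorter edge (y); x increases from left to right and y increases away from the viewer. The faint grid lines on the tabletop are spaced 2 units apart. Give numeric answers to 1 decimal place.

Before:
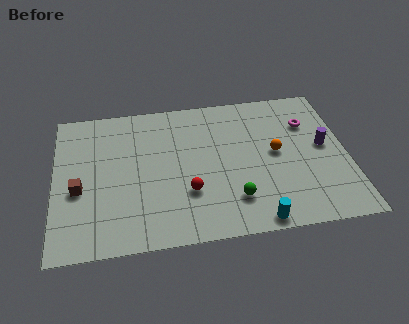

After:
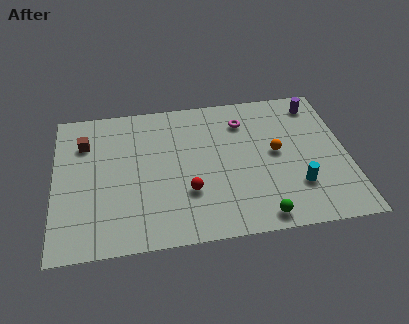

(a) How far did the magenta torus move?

3.3

From (12.6, 6.9) to (9.4, 7.5), the magenta torus covered √(3.2² + 0.6²) ≈ 3.3 units.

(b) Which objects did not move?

the orange sphere and the red sphere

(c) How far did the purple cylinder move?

3.0

The purple cylinder was near (13.3, 5.2) before and (13.1, 8.2) after, so it travelled √(0.2² + 3.0²) ≈ 3.0 units.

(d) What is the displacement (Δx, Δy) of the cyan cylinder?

(2.1, 1.9)

The cyan cylinder started near (9.7, 0.8) and ended near (11.8, 2.7).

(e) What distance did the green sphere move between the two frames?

1.8

The green sphere was near (8.7, 2.3) before and (9.9, 1.0) after, so it travelled √(1.2² + 1.3²) ≈ 1.8 units.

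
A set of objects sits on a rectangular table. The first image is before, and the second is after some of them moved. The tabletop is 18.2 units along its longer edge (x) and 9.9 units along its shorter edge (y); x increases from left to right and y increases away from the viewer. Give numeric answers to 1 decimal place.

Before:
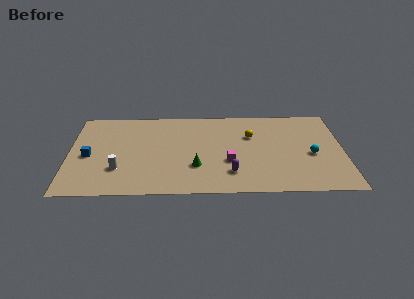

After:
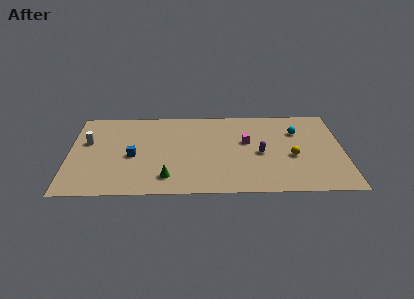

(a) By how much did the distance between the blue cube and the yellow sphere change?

-0.4

They were about 11.0 units apart before and 10.6 after — 0.4 units closer together.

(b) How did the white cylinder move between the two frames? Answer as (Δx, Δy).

(-2.1, 3.2)

The white cylinder started near (3.3, 2.9) and ended near (1.2, 6.1).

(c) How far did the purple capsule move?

3.0

From (10.7, 2.3) to (12.7, 4.5), the purple capsule covered √(2.0² + 2.2²) ≈ 3.0 units.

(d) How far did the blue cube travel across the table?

2.9

From (1.3, 4.5) to (4.2, 4.4), the blue cube covered √(2.9² + 0.1²) ≈ 2.9 units.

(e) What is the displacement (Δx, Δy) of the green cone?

(-1.9, -1.2)

From the two frames, the green cone sits at roughly (8.4, 3.1) before and (6.5, 1.9) after.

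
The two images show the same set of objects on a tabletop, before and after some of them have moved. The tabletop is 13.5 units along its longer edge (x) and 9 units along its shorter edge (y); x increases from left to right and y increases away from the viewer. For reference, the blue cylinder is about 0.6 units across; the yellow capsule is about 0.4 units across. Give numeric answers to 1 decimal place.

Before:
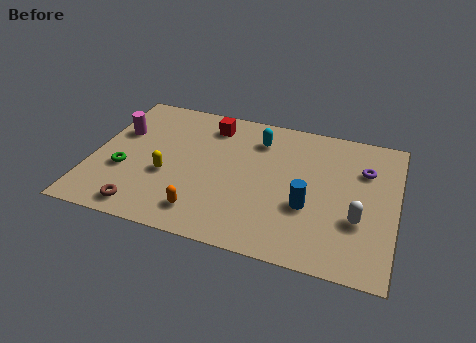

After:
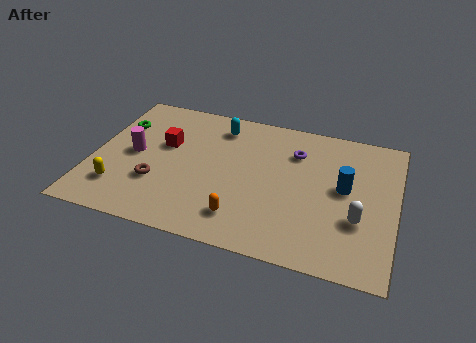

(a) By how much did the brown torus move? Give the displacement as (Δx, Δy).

(0.4, 1.8)

The brown torus was at about (2.6, 1.1) and moved to about (3.0, 2.9).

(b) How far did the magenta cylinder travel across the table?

1.5

From (1.0, 5.8) to (1.8, 4.5), the magenta cylinder covered √(0.8² + 1.3²) ≈ 1.5 units.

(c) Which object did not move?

the white capsule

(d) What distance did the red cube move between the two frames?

2.7

The red cube was near (5.0, 7.4) before and (3.1, 5.5) after, so it travelled √(1.9² + 1.9²) ≈ 2.7 units.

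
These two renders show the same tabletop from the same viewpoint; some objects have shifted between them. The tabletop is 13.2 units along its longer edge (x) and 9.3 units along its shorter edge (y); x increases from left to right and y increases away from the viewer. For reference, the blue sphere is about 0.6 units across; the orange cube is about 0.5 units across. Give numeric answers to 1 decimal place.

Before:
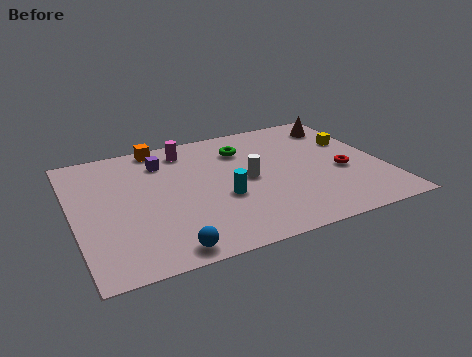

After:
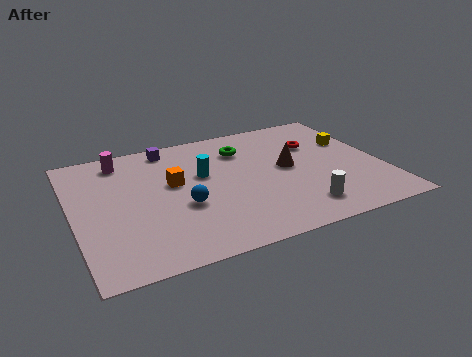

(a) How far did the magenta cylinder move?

2.8

The magenta cylinder moved from about (5.1, 7.8) to (2.3, 7.9), a distance of √(2.8² + 0.1²) ≈ 2.8.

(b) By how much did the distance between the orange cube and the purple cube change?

+1.5

They were about 1.3 units apart before and 2.8 after — 1.5 units further apart.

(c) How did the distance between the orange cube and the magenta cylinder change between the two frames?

+1.9

Before: roughly 1.3 units apart; after: 3.2. That's 1.9 units further apart.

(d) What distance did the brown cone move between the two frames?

3.8

The brown cone moved from about (11.9, 7.6) to (9.2, 4.9), a distance of √(2.7² + 2.7²) ≈ 3.8.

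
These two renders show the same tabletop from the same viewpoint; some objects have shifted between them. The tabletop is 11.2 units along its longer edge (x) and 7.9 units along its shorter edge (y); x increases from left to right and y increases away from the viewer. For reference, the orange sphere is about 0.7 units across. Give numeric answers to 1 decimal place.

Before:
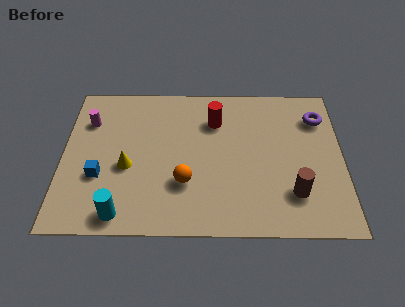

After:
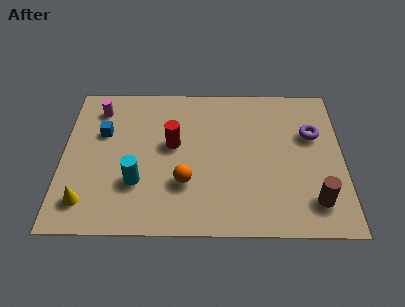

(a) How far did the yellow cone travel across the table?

2.4

From (2.6, 3.3) to (1.0, 1.5), the yellow cone covered √(1.6² + 1.8²) ≈ 2.4 units.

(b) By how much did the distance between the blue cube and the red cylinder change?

-2.6

The distance was about 5.5 in the first image and 2.9 in the second, so they moved 2.6 units closer together.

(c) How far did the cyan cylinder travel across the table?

1.7

The cyan cylinder was near (2.4, 0.9) before and (3.0, 2.5) after, so it travelled √(0.6² + 1.6²) ≈ 1.7 units.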